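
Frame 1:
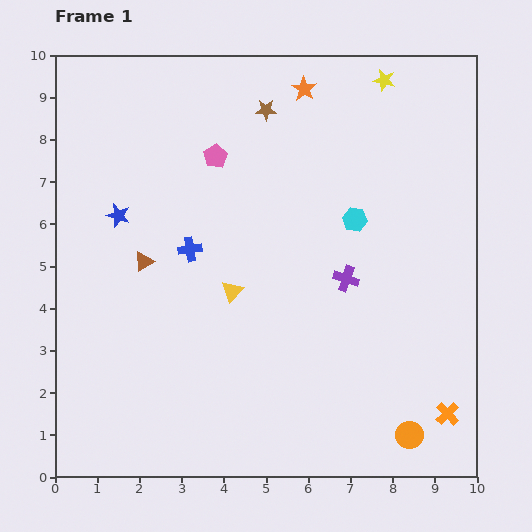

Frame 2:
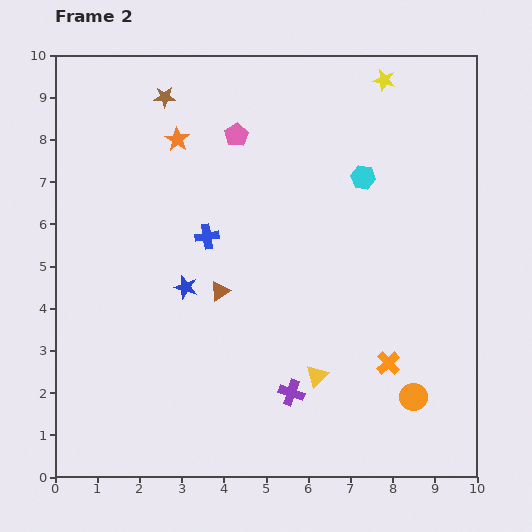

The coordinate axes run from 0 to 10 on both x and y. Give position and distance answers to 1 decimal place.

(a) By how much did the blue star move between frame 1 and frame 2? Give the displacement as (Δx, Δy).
(1.6, -1.7)

The blue star was at (1.5, 6.2) in frame 1 and (3.1, 4.5) in frame 2.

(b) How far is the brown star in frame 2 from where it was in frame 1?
2.4

The brown star moved from (5.0, 8.7) to (2.6, 9.0), a distance of √(2.4² + 0.3²) ≈ 2.4.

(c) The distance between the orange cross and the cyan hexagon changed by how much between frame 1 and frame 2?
-0.7

Distance in frame 1: 5.1. Distance in frame 2: 4.4.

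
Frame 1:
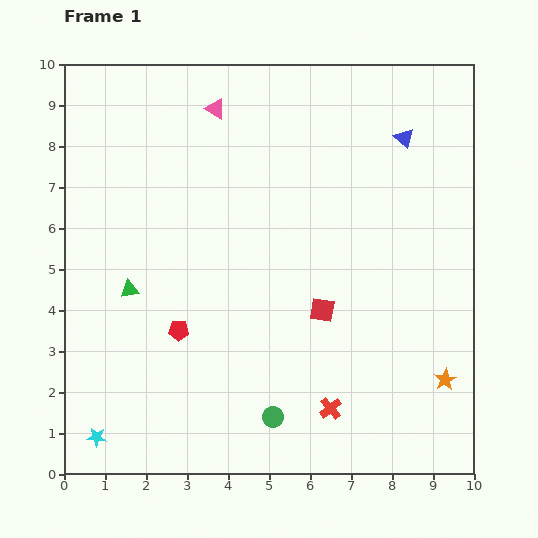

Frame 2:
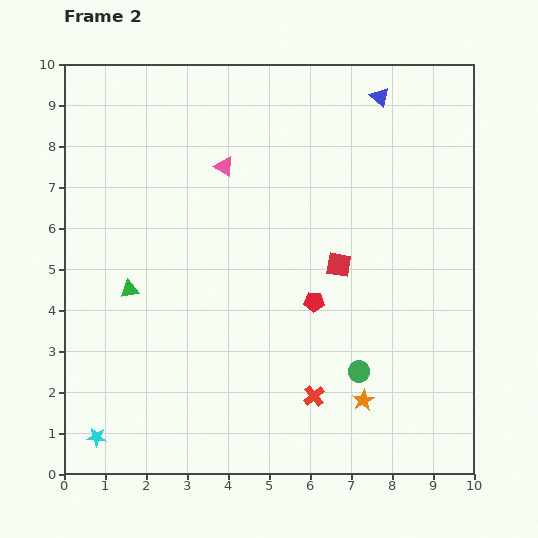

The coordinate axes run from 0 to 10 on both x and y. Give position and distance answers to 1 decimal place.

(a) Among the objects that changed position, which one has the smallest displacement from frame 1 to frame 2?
the red cross

(moved 0.5)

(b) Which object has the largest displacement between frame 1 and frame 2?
the red pentagon

(moved 3.4; next 2.4)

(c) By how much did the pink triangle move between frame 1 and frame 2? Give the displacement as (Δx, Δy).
(0.2, -1.4)

The pink triangle was at (3.7, 8.9) in frame 1 and (3.9, 7.5) in frame 2.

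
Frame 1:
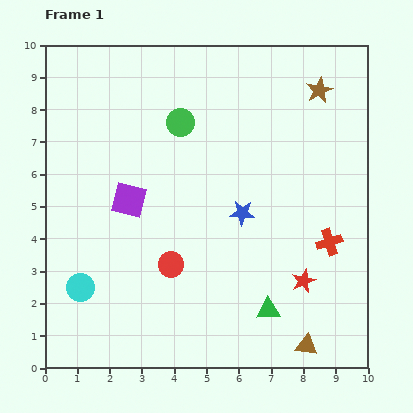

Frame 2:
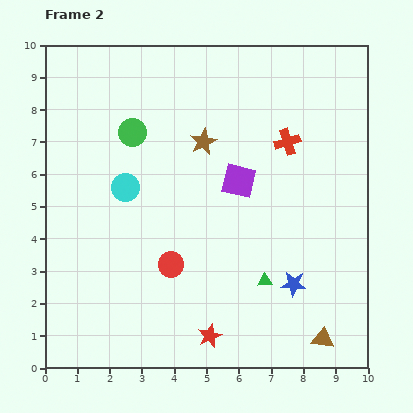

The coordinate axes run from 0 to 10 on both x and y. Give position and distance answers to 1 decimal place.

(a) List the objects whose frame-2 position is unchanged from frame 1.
the red circle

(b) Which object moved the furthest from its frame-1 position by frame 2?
the brown star

(moved 3.9; next 3.5)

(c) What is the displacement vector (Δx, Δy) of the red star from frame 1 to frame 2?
(-2.9, -1.7)

The red star was at (8.0, 2.7) in frame 1 and (5.1, 1.0) in frame 2.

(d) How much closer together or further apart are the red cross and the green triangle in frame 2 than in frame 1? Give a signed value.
+1.6

Distance in frame 1: 2.8. Distance in frame 2: 4.4.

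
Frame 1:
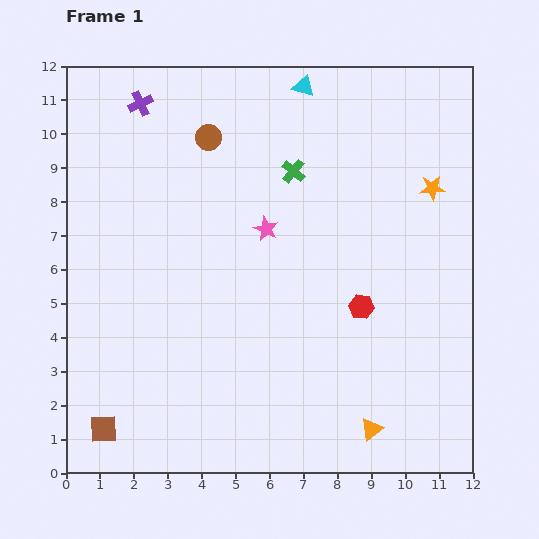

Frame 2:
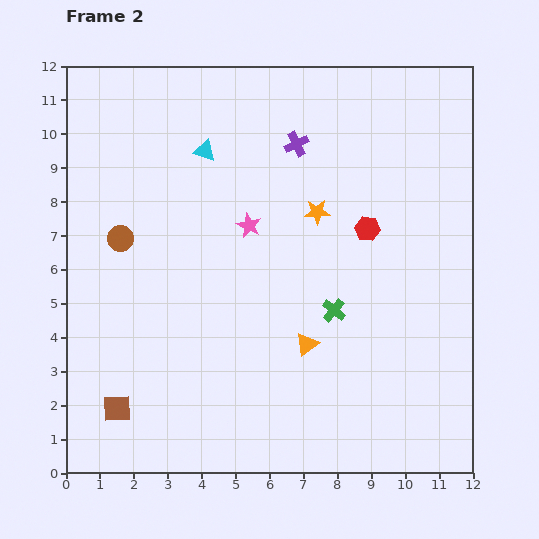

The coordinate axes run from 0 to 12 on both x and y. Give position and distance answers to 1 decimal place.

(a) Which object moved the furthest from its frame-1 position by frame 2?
the purple cross

(moved 4.8; next 4.3)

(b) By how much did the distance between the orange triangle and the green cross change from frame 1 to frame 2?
-6.6

Distance in frame 1: 7.9. Distance in frame 2: 1.3.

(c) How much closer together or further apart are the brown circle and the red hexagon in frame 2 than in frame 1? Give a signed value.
+0.6

Distance in frame 1: 6.7. Distance in frame 2: 7.3.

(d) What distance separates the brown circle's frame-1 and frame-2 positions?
4.0

The brown circle moved from (4.2, 9.9) to (1.6, 6.9), a distance of √(2.6² + 3.0²) ≈ 4.0.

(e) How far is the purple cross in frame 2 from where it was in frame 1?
4.8

The purple cross moved from (2.2, 10.9) to (6.8, 9.7), a distance of √(4.6² + 1.2²) ≈ 4.8.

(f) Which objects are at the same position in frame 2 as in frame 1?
none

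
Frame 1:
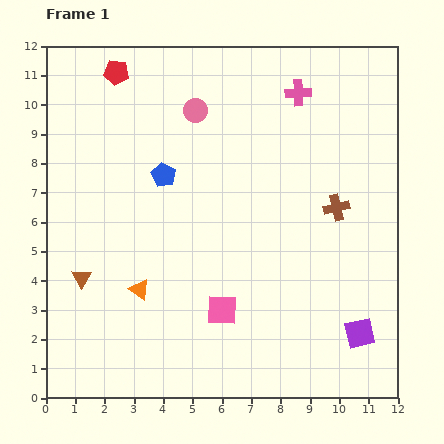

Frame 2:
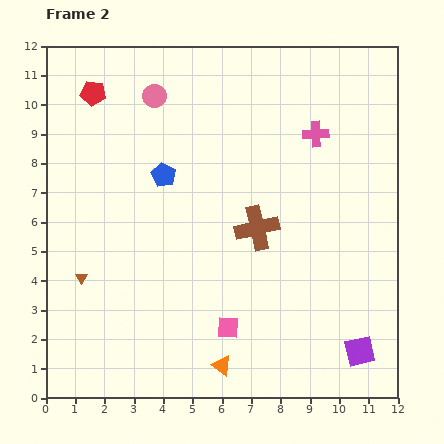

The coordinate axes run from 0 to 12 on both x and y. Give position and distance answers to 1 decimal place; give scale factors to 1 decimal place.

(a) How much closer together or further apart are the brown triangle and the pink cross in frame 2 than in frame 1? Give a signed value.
-0.3

Distance in frame 1: 9.7. Distance in frame 2: 9.4.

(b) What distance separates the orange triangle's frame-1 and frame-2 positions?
3.8

The orange triangle moved from (3.2, 3.7) to (6.0, 1.1), a distance of √(2.8² + 2.6²) ≈ 3.8.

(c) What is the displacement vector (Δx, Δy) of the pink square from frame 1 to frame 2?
(0.2, -0.6)

The pink square was at (6.0, 3.0) in frame 1 and (6.2, 2.4) in frame 2.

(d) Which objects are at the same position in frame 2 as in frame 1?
the blue pentagon, the brown triangle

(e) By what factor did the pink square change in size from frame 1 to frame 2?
0.7×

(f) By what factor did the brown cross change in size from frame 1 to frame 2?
1.7×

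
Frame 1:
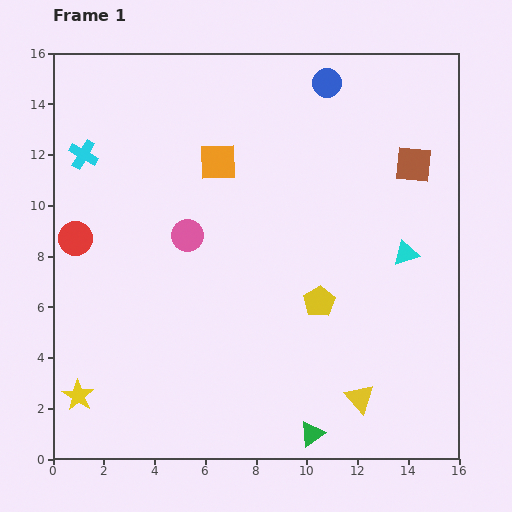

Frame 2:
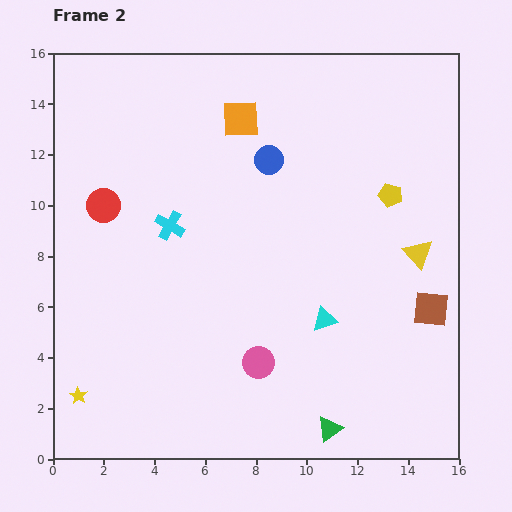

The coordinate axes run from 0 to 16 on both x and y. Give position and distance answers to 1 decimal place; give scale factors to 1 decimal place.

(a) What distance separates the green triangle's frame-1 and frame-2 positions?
0.7

The green triangle moved from (10.2, 1.0) to (10.9, 1.2), a distance of √(0.7² + 0.2²) ≈ 0.7.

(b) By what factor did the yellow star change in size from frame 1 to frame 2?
0.6×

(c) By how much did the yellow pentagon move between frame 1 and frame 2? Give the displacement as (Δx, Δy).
(2.8, 4.2)

The yellow pentagon was at (10.5, 6.2) in frame 1 and (13.3, 10.4) in frame 2.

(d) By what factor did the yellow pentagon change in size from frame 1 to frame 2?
0.8×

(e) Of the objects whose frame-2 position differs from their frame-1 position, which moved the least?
the green triangle

(moved 0.7)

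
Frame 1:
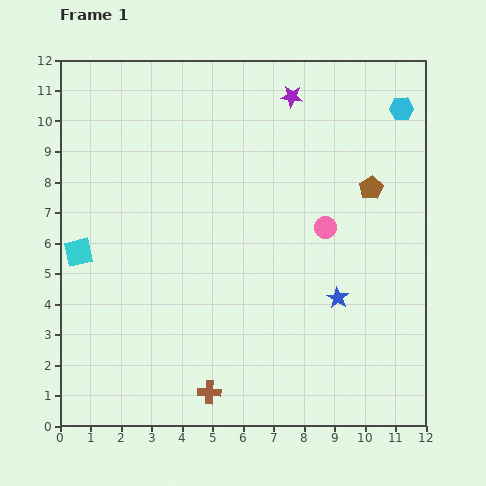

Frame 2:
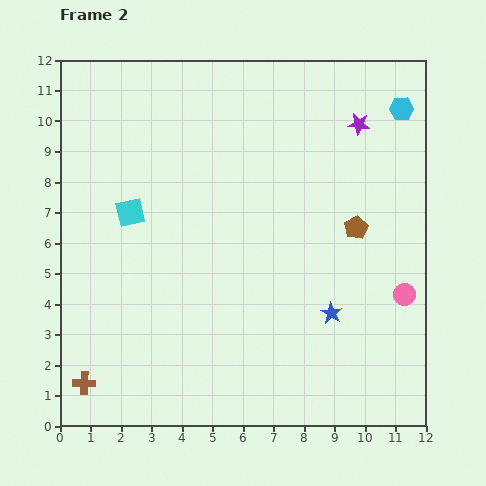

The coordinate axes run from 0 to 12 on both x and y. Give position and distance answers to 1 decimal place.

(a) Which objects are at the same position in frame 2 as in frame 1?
the cyan hexagon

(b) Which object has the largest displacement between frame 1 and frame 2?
the brown cross

(moved 4.1; next 3.4)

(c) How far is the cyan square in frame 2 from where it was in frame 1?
2.1

The cyan square moved from (0.6, 5.7) to (2.3, 7.0), a distance of √(1.7² + 1.3²) ≈ 2.1.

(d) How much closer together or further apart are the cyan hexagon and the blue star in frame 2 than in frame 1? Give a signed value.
+0.6

Distance in frame 1: 6.5. Distance in frame 2: 7.1.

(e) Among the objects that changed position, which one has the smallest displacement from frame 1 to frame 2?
the blue star

(moved 0.5)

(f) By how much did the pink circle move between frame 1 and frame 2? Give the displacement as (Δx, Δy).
(2.6, -2.2)

The pink circle was at (8.7, 6.5) in frame 1 and (11.3, 4.3) in frame 2.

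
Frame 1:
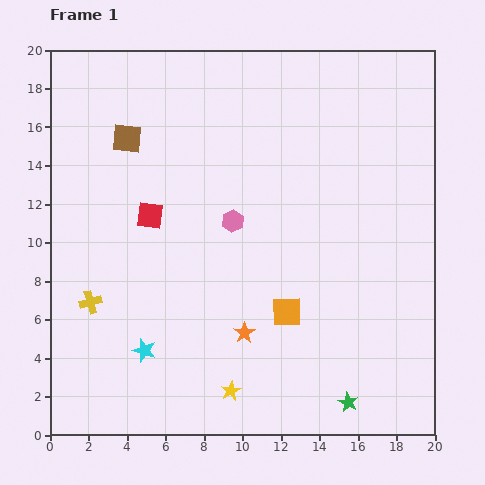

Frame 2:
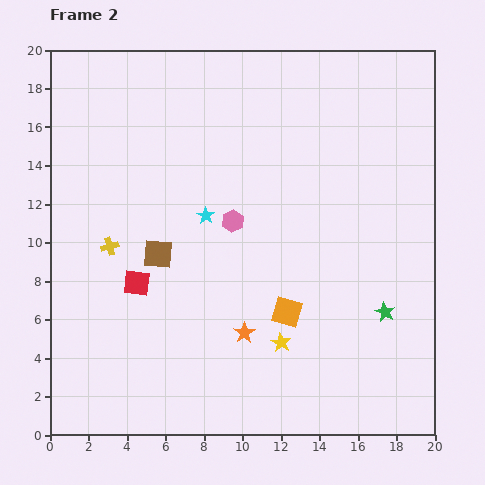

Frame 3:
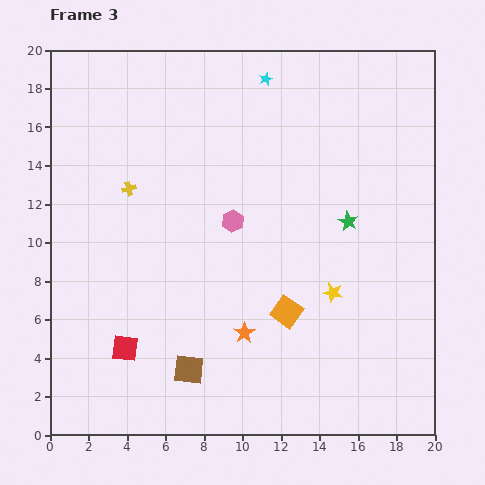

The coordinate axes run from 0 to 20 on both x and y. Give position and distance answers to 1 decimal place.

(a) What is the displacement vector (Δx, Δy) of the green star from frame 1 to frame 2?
(1.9, 4.7)

The green star was at (15.5, 1.7) in frame 1 and (17.4, 6.4) in frame 2.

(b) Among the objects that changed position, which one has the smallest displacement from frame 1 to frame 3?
the yellow cross

(moved 6.2)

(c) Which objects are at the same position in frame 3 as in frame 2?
the orange star, the pink hexagon, the orange square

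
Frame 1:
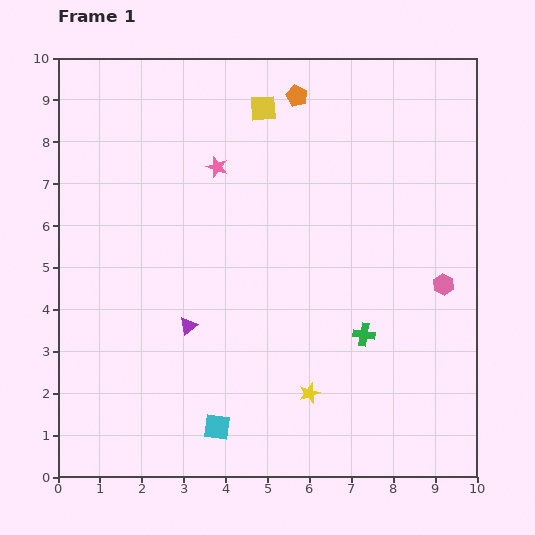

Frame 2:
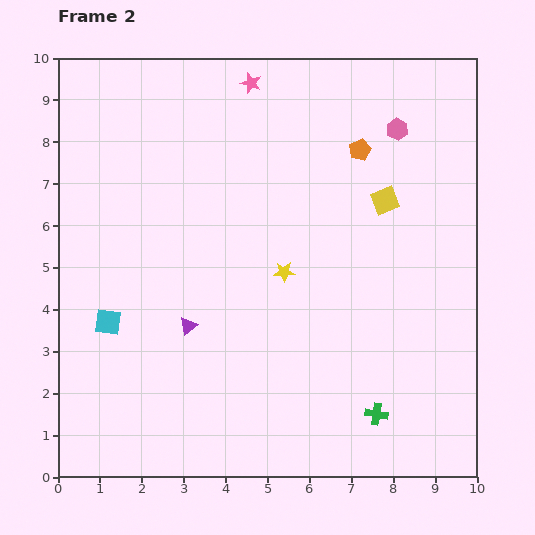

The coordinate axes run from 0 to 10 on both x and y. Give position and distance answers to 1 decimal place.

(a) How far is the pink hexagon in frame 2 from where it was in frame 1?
3.9

The pink hexagon moved from (9.2, 4.6) to (8.1, 8.3), a distance of √(1.1² + 3.7²) ≈ 3.9.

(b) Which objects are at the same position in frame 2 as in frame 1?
the purple triangle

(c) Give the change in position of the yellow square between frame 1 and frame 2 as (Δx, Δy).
(2.9, -2.2)

The yellow square was at (4.9, 8.8) in frame 1 and (7.8, 6.6) in frame 2.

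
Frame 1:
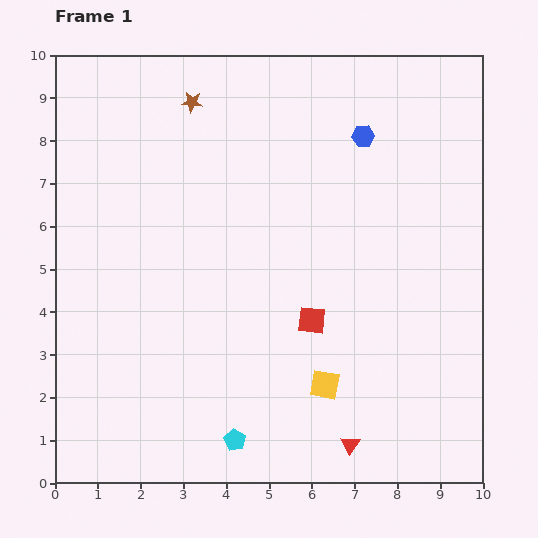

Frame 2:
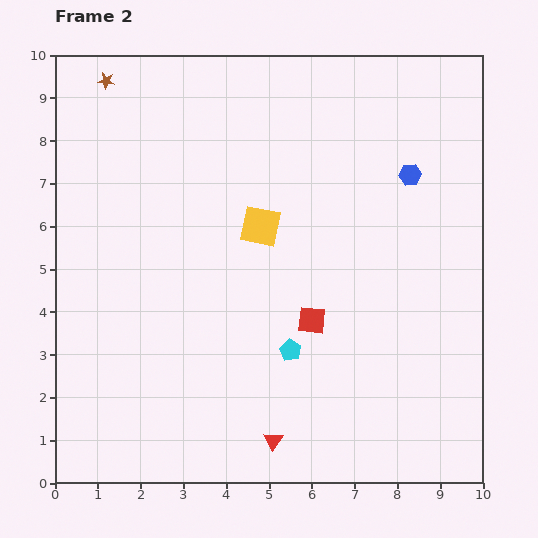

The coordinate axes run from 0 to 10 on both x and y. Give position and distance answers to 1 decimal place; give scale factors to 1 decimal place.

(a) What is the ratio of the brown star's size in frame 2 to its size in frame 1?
0.8×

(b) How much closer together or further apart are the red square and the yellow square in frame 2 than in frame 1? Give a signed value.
+1.0

Distance in frame 1: 1.5. Distance in frame 2: 2.5.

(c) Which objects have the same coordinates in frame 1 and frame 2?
the red square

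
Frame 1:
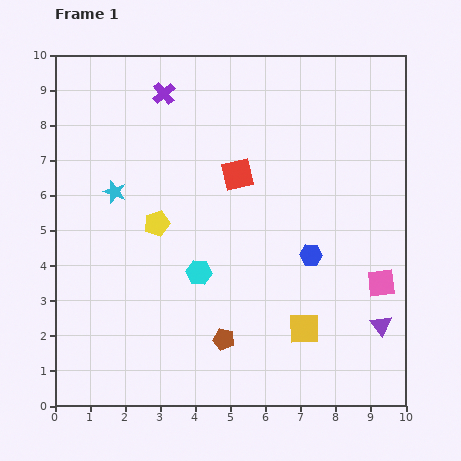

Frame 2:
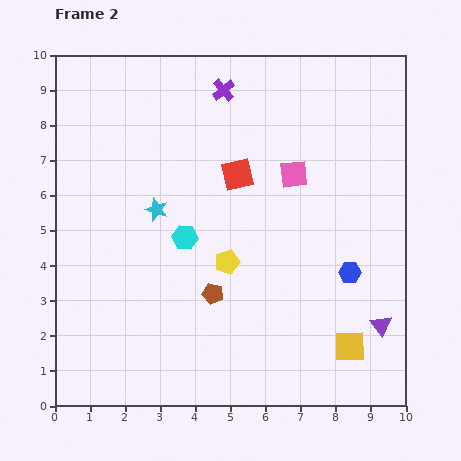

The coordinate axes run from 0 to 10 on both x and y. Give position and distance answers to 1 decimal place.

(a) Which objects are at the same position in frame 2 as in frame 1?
the red square, the purple triangle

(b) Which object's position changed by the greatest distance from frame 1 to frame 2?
the pink square

(moved 4.0; next 2.3)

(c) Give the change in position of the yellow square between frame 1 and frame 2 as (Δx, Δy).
(1.3, -0.5)

The yellow square was at (7.1, 2.2) in frame 1 and (8.4, 1.7) in frame 2.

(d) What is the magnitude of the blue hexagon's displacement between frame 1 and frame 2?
1.2

The blue hexagon moved from (7.3, 4.3) to (8.4, 3.8), a distance of √(1.1² + 0.5²) ≈ 1.2.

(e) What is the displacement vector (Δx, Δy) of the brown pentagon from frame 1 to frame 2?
(-0.3, 1.3)

The brown pentagon was at (4.8, 1.9) in frame 1 and (4.5, 3.2) in frame 2.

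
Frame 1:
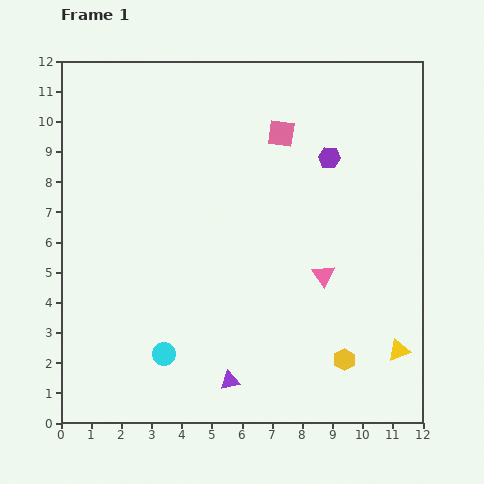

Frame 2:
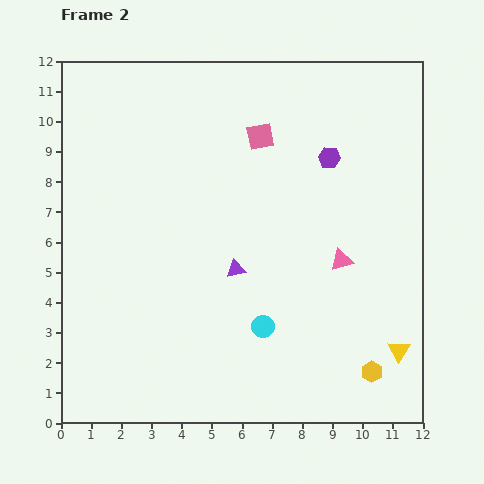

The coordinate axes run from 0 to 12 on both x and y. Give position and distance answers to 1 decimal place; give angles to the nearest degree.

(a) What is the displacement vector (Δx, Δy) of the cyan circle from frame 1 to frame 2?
(3.3, 0.9)

The cyan circle was at (3.4, 2.3) in frame 1 and (6.7, 3.2) in frame 2.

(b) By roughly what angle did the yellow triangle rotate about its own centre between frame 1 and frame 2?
38° counter-clockwise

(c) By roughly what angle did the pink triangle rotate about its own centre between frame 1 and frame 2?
50° clockwise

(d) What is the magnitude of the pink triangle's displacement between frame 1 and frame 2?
0.8

The pink triangle moved from (8.7, 4.9) to (9.3, 5.4), a distance of √(0.6² + 0.5²) ≈ 0.8.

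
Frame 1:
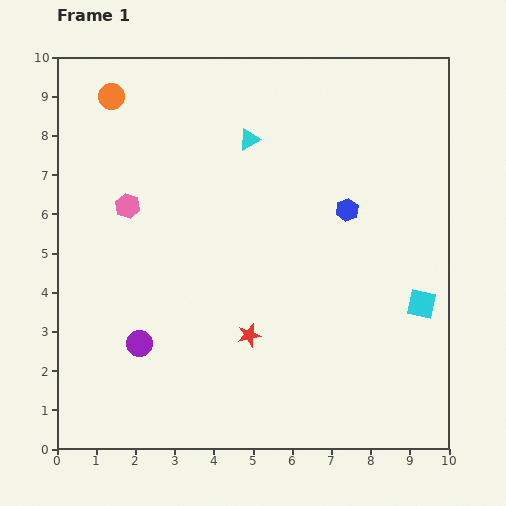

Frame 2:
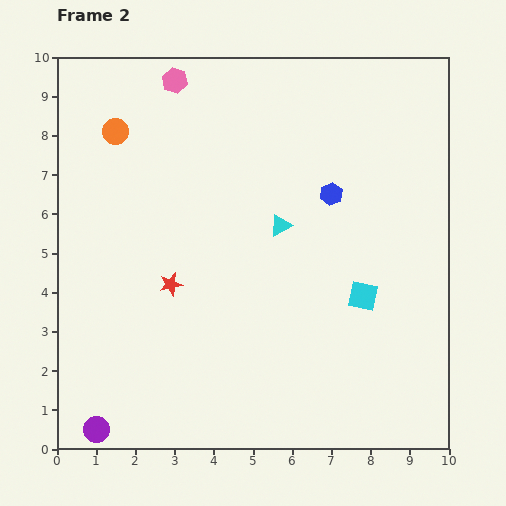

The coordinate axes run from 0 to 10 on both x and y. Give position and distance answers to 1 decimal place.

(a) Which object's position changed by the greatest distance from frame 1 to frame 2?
the pink hexagon

(moved 3.4; next 2.5)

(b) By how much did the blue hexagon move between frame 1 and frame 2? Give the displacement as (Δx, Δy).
(-0.4, 0.4)

The blue hexagon was at (7.4, 6.1) in frame 1 and (7.0, 6.5) in frame 2.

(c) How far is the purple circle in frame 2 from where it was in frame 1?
2.5

The purple circle moved from (2.1, 2.7) to (1.0, 0.5), a distance of √(1.1² + 2.2²) ≈ 2.5.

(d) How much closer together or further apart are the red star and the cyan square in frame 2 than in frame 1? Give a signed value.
+0.4

Distance in frame 1: 4.5. Distance in frame 2: 4.9.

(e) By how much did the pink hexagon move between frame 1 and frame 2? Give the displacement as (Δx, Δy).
(1.2, 3.2)

The pink hexagon was at (1.8, 6.2) in frame 1 and (3.0, 9.4) in frame 2.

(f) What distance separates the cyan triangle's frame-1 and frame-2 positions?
2.3

The cyan triangle moved from (4.9, 7.9) to (5.7, 5.7), a distance of √(0.8² + 2.2²) ≈ 2.3.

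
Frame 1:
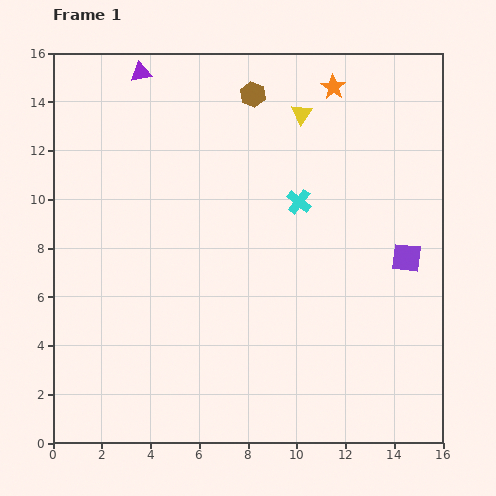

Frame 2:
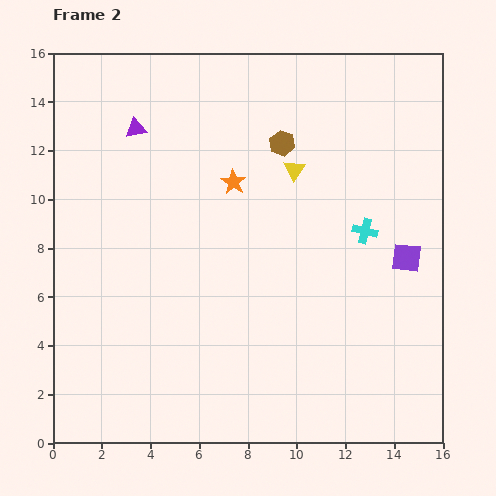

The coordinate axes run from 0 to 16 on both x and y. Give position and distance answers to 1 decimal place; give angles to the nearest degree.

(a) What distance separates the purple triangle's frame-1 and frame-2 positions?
2.3

The purple triangle moved from (3.6, 15.2) to (3.4, 12.9), a distance of √(0.2² + 2.3²) ≈ 2.3.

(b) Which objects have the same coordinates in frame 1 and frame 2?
the purple square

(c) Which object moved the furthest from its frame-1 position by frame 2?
the orange star

(moved 5.7; next 3.0)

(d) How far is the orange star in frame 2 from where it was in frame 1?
5.7

The orange star moved from (11.5, 14.6) to (7.4, 10.7), a distance of √(4.1² + 3.9²) ≈ 5.7.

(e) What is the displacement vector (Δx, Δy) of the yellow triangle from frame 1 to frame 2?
(-0.3, -2.3)

The yellow triangle was at (10.2, 13.5) in frame 1 and (9.9, 11.2) in frame 2.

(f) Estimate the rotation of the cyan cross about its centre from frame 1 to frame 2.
23° counter-clockwise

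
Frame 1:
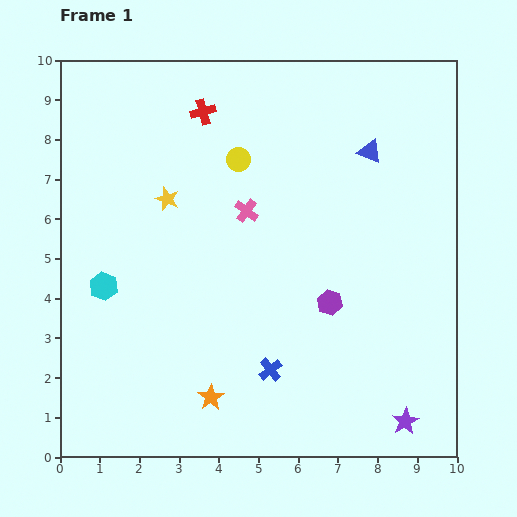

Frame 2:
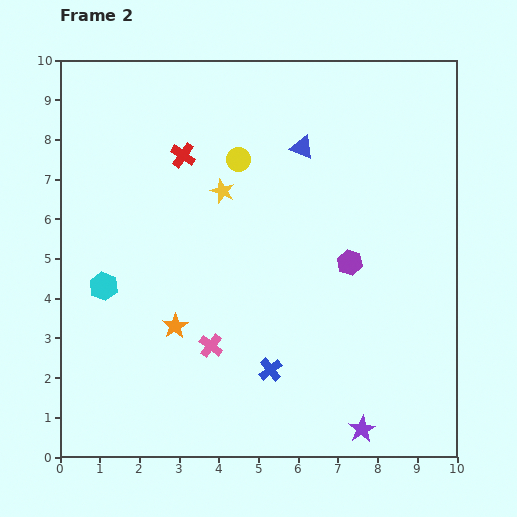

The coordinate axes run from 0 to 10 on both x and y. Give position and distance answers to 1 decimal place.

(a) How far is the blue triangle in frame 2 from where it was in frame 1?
1.7

The blue triangle moved from (7.8, 7.7) to (6.1, 7.8), a distance of √(1.7² + 0.1²) ≈ 1.7.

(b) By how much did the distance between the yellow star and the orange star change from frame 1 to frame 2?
-1.5

Distance in frame 1: 5.1. Distance in frame 2: 3.6.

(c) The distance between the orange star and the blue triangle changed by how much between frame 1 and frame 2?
-1.9

Distance in frame 1: 7.4. Distance in frame 2: 5.5.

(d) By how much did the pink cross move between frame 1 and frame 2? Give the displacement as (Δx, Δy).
(-0.9, -3.4)

The pink cross was at (4.7, 6.2) in frame 1 and (3.8, 2.8) in frame 2.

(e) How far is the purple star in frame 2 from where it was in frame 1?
1.1

The purple star moved from (8.7, 0.9) to (7.6, 0.7), a distance of √(1.1² + 0.2²) ≈ 1.1.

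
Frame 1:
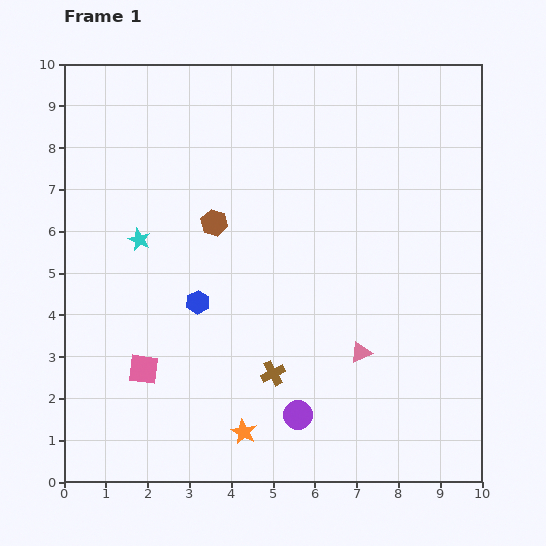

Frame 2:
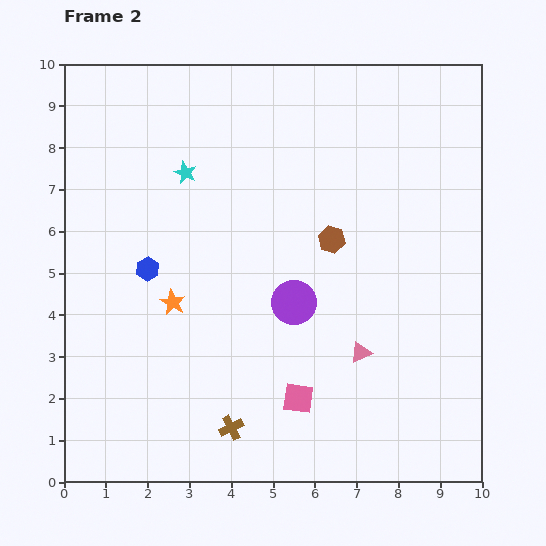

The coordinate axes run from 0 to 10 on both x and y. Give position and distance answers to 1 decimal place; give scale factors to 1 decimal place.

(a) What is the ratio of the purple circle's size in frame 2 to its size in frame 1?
1.6×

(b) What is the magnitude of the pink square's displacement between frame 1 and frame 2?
3.8

The pink square moved from (1.9, 2.7) to (5.6, 2.0), a distance of √(3.7² + 0.7²) ≈ 3.8.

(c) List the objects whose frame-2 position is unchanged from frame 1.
the pink triangle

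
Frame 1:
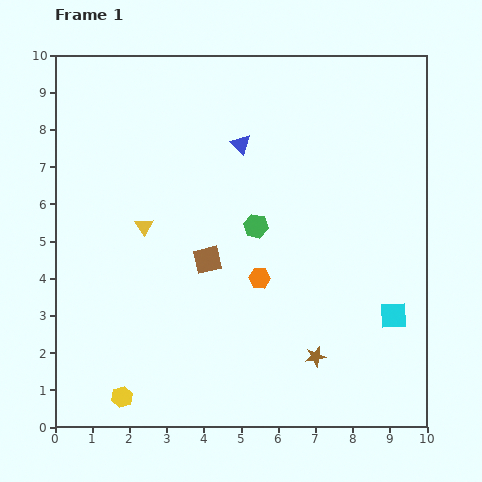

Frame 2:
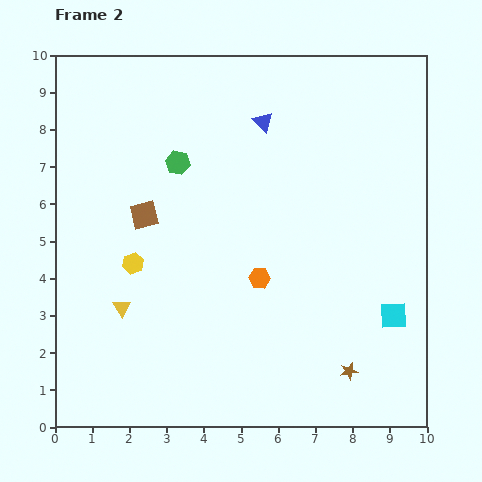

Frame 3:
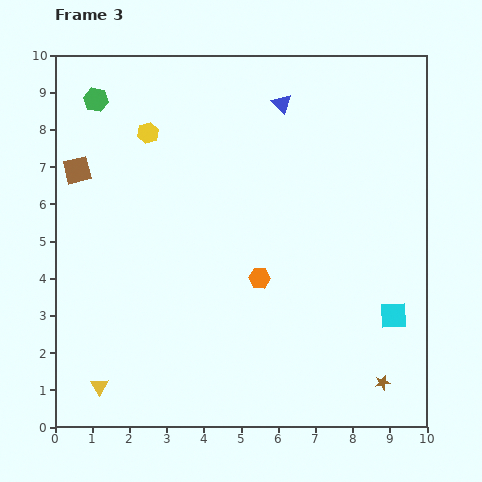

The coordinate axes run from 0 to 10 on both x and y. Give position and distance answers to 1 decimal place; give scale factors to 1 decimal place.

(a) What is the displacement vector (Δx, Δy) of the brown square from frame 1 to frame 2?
(-1.7, 1.2)

The brown square was at (4.1, 4.5) in frame 1 and (2.4, 5.7) in frame 2.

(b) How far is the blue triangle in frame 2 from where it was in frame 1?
0.8

The blue triangle moved from (5.0, 7.6) to (5.6, 8.2), a distance of √(0.6² + 0.6²) ≈ 0.8.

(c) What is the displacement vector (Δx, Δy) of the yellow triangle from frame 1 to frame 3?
(-1.2, -4.3)

The yellow triangle was at (2.4, 5.4) in frame 1 and (1.2, 1.1) in frame 3.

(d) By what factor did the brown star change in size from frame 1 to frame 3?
0.7×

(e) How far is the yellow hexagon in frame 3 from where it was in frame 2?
3.5

The yellow hexagon moved from (2.1, 4.4) to (2.5, 7.9), a distance of √(0.4² + 3.5²) ≈ 3.5.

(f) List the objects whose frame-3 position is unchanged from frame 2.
the cyan square, the orange hexagon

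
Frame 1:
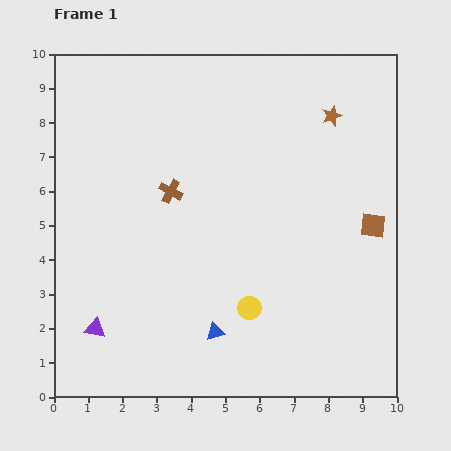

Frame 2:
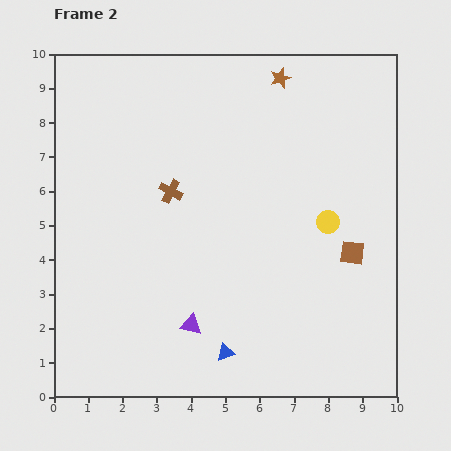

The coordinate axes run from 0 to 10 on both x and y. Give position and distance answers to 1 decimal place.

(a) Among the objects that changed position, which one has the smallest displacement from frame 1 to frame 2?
the blue triangle

(moved 0.7)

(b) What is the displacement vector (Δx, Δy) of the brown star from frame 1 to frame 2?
(-1.5, 1.1)

The brown star was at (8.1, 8.2) in frame 1 and (6.6, 9.3) in frame 2.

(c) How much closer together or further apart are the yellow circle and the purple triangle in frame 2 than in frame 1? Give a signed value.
+0.5

Distance in frame 1: 4.5. Distance in frame 2: 5.0.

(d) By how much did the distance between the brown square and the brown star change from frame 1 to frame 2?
+2.1

Distance in frame 1: 3.4. Distance in frame 2: 5.5.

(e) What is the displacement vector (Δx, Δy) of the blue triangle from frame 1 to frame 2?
(0.3, -0.6)

The blue triangle was at (4.7, 1.9) in frame 1 and (5.0, 1.3) in frame 2.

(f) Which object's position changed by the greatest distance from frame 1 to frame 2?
the yellow circle

(moved 3.4; next 2.8)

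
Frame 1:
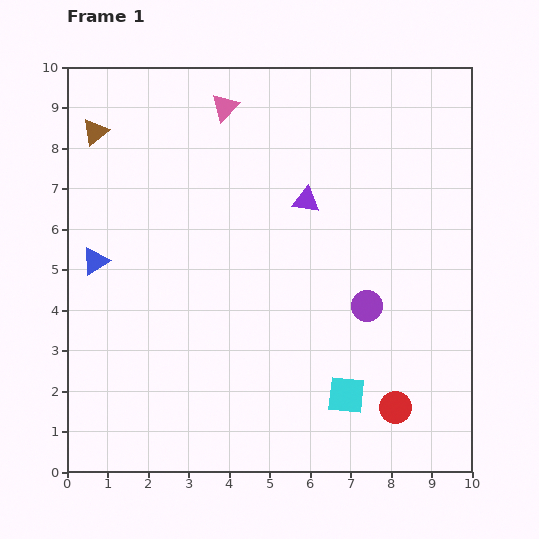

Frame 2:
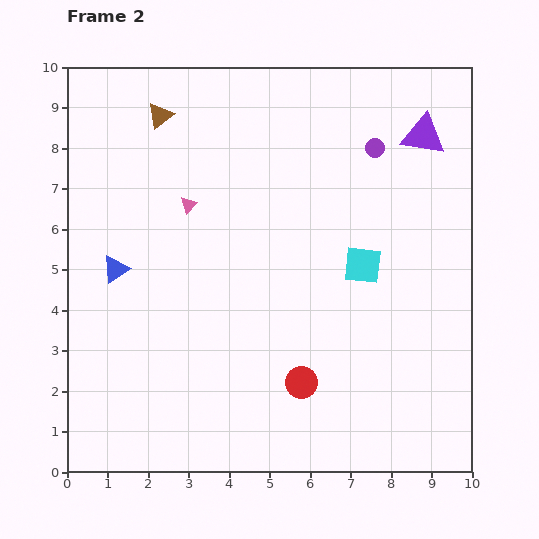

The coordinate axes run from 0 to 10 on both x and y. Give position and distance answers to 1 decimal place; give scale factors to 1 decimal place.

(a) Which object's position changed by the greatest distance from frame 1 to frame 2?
the purple circle

(moved 3.9; next 3.3)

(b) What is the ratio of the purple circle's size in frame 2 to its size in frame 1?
0.6×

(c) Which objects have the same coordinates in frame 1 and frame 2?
none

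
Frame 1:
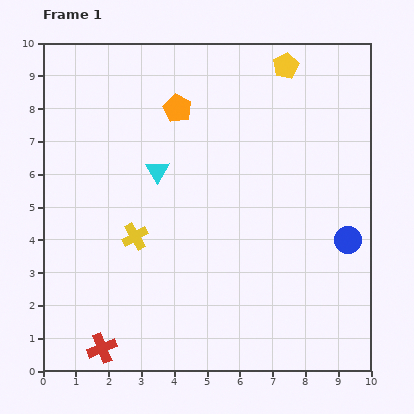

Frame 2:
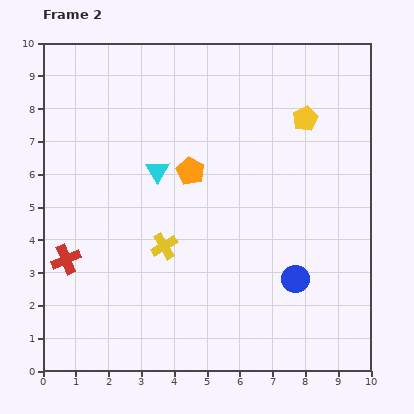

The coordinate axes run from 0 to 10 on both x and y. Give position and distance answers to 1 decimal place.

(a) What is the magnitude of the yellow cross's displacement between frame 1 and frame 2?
0.9

The yellow cross moved from (2.8, 4.1) to (3.7, 3.8), a distance of √(0.9² + 0.3²) ≈ 0.9.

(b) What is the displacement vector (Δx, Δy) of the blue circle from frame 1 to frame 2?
(-1.6, -1.2)

The blue circle was at (9.3, 4.0) in frame 1 and (7.7, 2.8) in frame 2.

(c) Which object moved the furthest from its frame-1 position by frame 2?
the red cross

(moved 2.9; next 2.0)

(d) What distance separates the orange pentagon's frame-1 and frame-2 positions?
1.9

The orange pentagon moved from (4.1, 8.0) to (4.5, 6.1), a distance of √(0.4² + 1.9²) ≈ 1.9.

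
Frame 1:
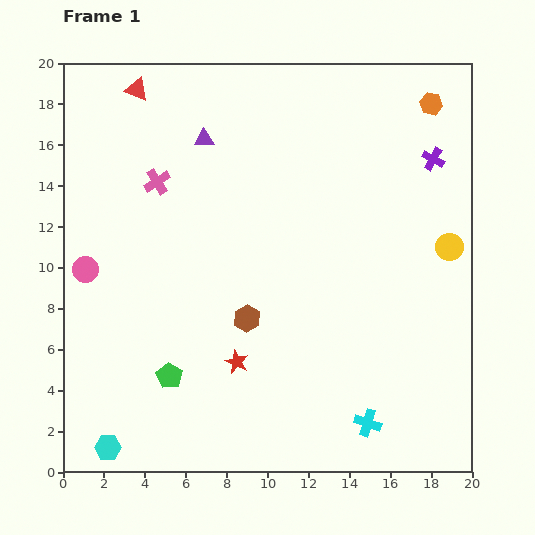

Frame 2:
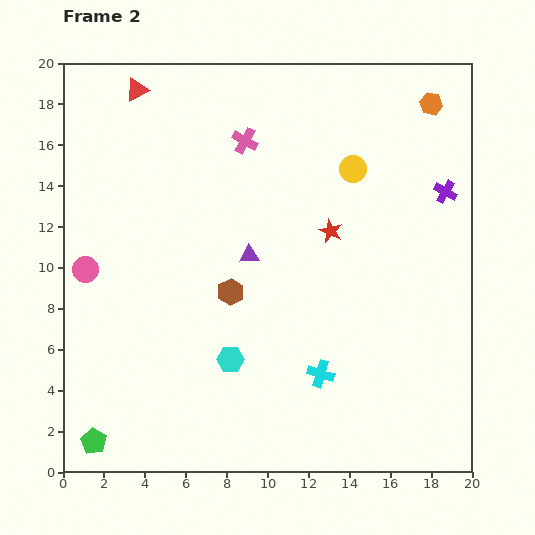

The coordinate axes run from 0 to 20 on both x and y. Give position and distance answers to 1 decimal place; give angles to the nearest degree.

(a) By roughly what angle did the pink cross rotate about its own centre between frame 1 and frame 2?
28° counter-clockwise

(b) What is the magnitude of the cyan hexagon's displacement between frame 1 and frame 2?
7.4

The cyan hexagon moved from (2.2, 1.2) to (8.2, 5.5), a distance of √(6.0² + 4.3²) ≈ 7.4.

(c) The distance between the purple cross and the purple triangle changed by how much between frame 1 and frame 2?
-1.1

Distance in frame 1: 11.2. Distance in frame 2: 10.1.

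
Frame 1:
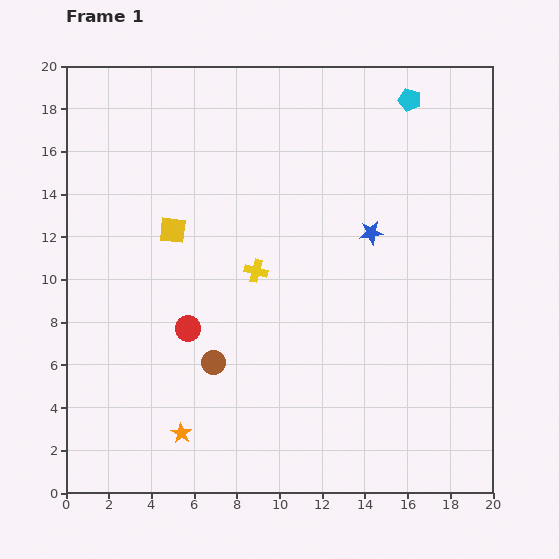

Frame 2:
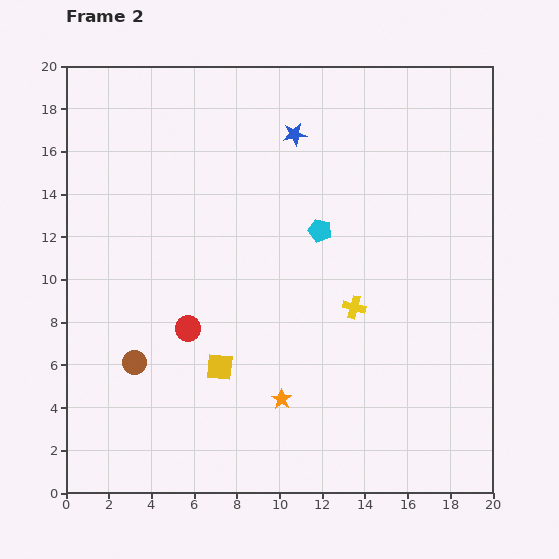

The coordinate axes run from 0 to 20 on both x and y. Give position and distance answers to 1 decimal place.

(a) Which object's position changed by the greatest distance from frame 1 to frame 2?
the cyan pentagon

(moved 7.4; next 6.8)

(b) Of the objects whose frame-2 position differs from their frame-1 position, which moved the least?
the brown circle

(moved 3.7)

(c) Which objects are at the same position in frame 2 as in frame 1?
the red circle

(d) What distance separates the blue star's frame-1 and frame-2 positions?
5.8

The blue star moved from (14.3, 12.2) to (10.7, 16.8), a distance of √(3.6² + 4.6²) ≈ 5.8.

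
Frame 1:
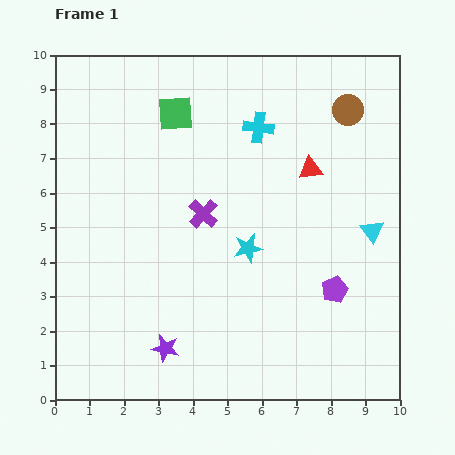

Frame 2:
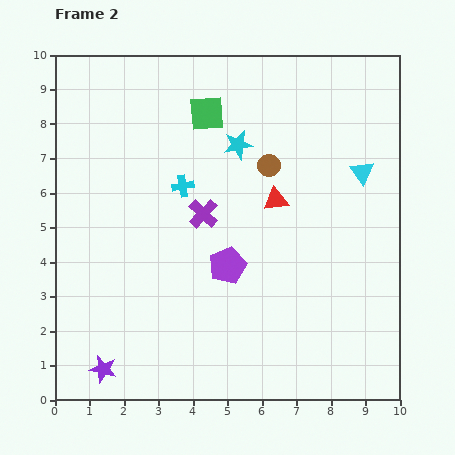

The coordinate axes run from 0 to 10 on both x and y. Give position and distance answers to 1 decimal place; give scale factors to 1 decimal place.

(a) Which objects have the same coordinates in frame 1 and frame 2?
the purple cross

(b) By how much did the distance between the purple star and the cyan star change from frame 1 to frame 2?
+3.8

Distance in frame 1: 3.8. Distance in frame 2: 7.6.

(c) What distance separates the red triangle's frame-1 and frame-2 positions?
1.3

The red triangle moved from (7.4, 6.7) to (6.4, 5.8), a distance of √(1.0² + 0.9²) ≈ 1.3.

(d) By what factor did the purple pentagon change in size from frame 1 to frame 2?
1.4×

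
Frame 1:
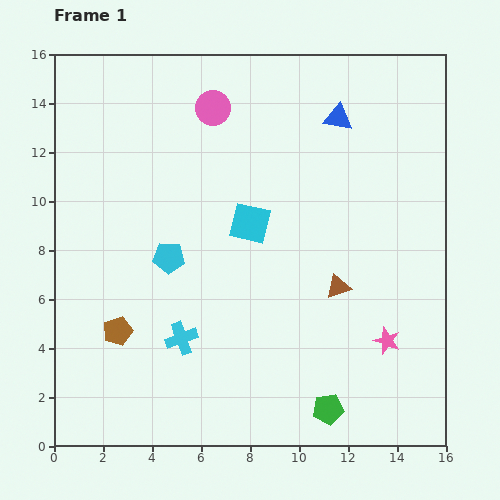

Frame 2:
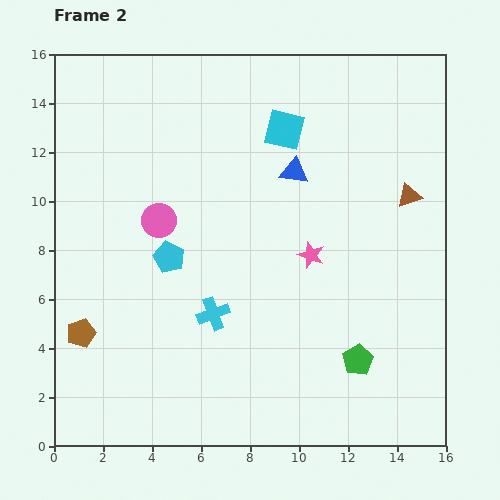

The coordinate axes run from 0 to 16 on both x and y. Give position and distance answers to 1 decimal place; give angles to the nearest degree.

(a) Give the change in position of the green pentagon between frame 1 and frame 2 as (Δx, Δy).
(1.2, 2.0)

The green pentagon was at (11.2, 1.5) in frame 1 and (12.4, 3.5) in frame 2.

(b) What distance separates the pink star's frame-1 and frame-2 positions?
4.7

The pink star moved from (13.6, 4.3) to (10.5, 7.8), a distance of √(3.1² + 3.5²) ≈ 4.7.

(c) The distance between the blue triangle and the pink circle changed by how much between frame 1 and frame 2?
+0.8

Distance in frame 1: 5.1. Distance in frame 2: 5.9.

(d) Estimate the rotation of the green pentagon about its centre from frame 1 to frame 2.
23° counter-clockwise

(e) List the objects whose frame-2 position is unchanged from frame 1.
the cyan pentagon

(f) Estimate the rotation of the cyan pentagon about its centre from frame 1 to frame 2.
21° clockwise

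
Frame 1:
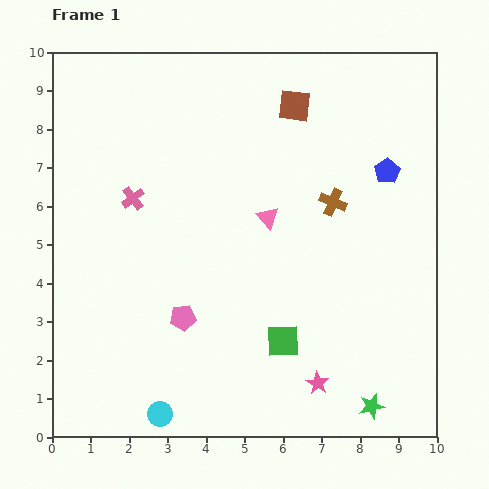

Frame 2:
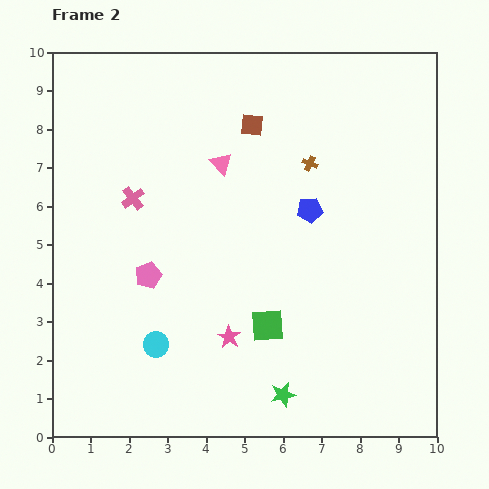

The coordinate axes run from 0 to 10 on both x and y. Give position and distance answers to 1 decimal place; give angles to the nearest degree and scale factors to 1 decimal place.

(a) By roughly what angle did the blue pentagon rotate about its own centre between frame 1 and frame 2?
27° clockwise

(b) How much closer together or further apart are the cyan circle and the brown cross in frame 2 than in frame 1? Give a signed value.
-0.9

Distance in frame 1: 7.1. Distance in frame 2: 6.2.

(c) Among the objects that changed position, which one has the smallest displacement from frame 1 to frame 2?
the green square

(moved 0.6)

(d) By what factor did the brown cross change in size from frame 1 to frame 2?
0.6×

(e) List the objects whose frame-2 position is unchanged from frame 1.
the pink cross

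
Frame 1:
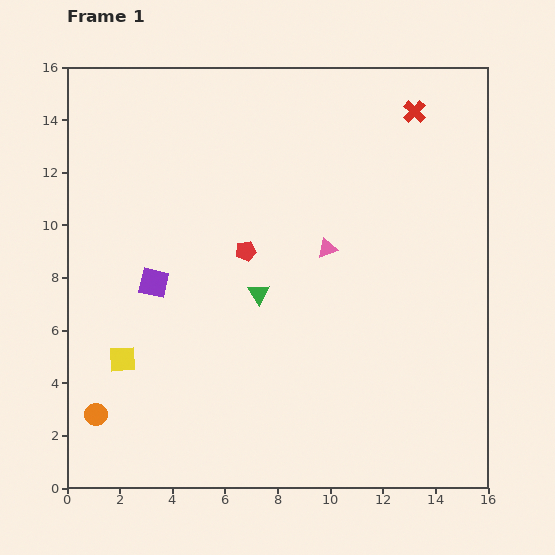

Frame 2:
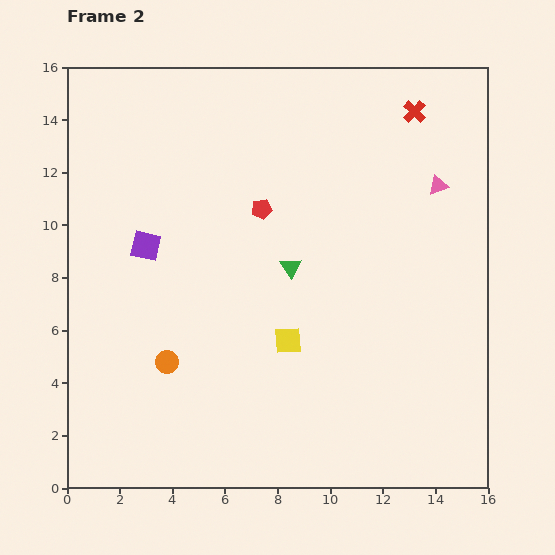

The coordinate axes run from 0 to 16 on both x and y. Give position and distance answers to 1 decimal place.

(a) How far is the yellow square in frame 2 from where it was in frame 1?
6.3

The yellow square moved from (2.1, 4.9) to (8.4, 5.6), a distance of √(6.3² + 0.7²) ≈ 6.3.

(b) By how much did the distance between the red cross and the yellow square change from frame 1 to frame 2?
-4.6

Distance in frame 1: 14.5. Distance in frame 2: 9.9.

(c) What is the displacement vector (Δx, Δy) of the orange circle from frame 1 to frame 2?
(2.7, 2.0)

The orange circle was at (1.1, 2.8) in frame 1 and (3.8, 4.8) in frame 2.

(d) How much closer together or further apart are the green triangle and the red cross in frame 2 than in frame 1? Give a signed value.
-1.6

Distance in frame 1: 9.1. Distance in frame 2: 7.5.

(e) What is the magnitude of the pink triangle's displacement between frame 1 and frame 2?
4.8

The pink triangle moved from (9.9, 9.1) to (14.1, 11.5), a distance of √(4.2² + 2.4²) ≈ 4.8.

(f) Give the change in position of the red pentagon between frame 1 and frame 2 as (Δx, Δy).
(0.6, 1.6)

The red pentagon was at (6.8, 9.0) in frame 1 and (7.4, 10.6) in frame 2.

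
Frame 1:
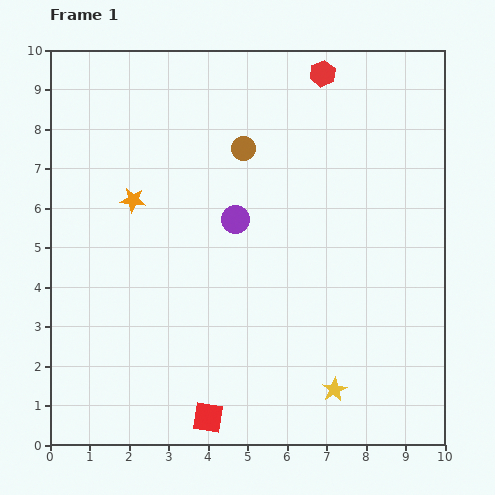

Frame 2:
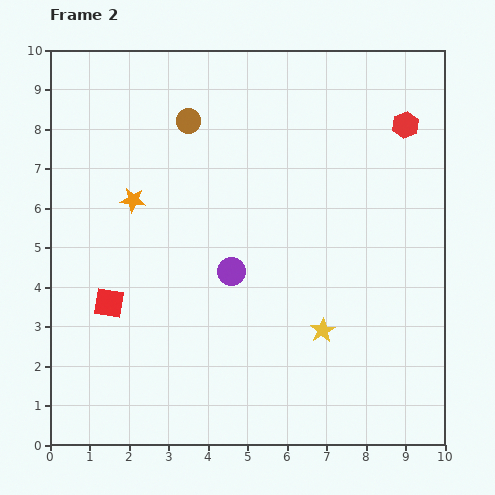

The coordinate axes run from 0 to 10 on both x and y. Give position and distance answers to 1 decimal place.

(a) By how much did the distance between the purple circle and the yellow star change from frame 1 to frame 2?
-2.3

Distance in frame 1: 5.0. Distance in frame 2: 2.7.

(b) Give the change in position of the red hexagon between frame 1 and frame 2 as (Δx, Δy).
(2.1, -1.3)

The red hexagon was at (6.9, 9.4) in frame 1 and (9.0, 8.1) in frame 2.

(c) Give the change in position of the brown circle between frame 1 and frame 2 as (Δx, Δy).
(-1.4, 0.7)

The brown circle was at (4.9, 7.5) in frame 1 and (3.5, 8.2) in frame 2.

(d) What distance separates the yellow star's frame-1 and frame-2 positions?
1.5

The yellow star moved from (7.2, 1.4) to (6.9, 2.9), a distance of √(0.3² + 1.5²) ≈ 1.5.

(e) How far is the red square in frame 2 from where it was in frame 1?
3.8

The red square moved from (4.0, 0.7) to (1.5, 3.6), a distance of √(2.5² + 2.9²) ≈ 3.8.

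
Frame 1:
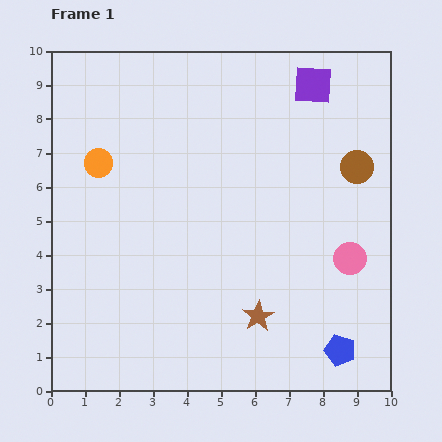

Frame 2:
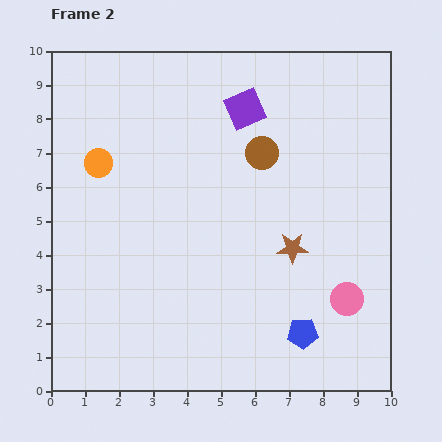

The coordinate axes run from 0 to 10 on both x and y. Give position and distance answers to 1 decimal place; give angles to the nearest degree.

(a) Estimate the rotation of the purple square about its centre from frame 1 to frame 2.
28° counter-clockwise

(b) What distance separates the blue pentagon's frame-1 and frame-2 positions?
1.2

The blue pentagon moved from (8.5, 1.2) to (7.4, 1.7), a distance of √(1.1² + 0.5²) ≈ 1.2.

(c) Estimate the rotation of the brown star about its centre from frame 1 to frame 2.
31° clockwise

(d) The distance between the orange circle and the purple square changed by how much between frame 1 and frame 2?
-2.1

Distance in frame 1: 6.7. Distance in frame 2: 4.6.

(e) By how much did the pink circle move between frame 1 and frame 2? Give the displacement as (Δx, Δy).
(-0.1, -1.2)

The pink circle was at (8.8, 3.9) in frame 1 and (8.7, 2.7) in frame 2.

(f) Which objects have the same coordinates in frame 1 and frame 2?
the orange circle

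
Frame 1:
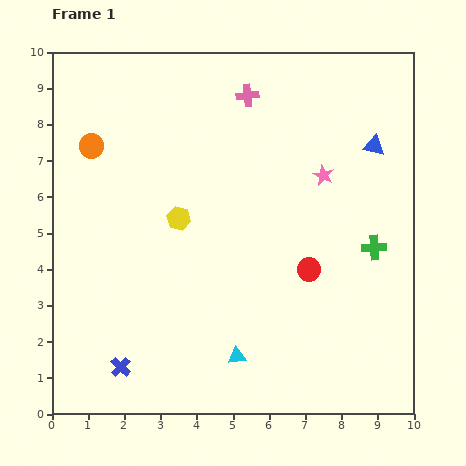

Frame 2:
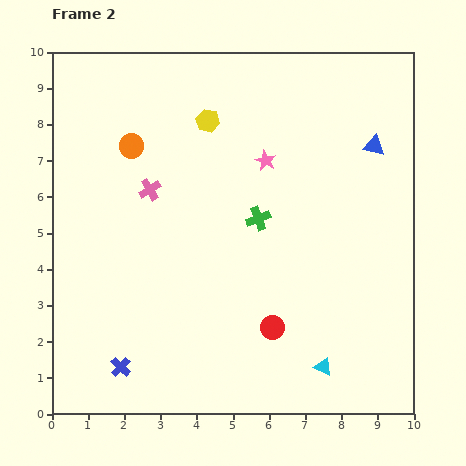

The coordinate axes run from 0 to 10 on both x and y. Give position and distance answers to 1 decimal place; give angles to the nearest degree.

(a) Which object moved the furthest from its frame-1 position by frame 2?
the pink cross

(moved 3.7; next 3.3)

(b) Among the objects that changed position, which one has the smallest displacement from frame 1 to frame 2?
the orange circle

(moved 1.1)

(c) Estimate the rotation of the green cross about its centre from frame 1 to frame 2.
17° counter-clockwise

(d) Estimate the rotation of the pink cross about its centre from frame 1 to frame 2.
25° counter-clockwise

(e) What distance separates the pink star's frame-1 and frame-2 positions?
1.6

The pink star moved from (7.5, 6.6) to (5.9, 7.0), a distance of √(1.6² + 0.4²) ≈ 1.6.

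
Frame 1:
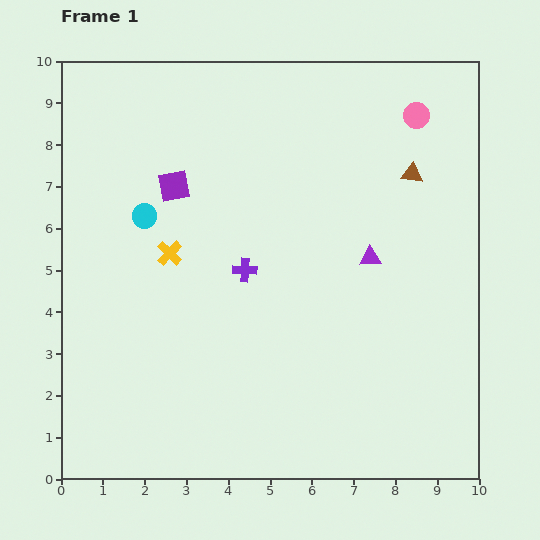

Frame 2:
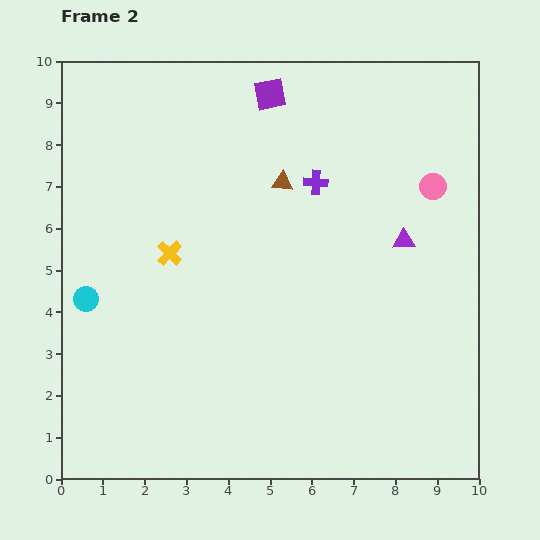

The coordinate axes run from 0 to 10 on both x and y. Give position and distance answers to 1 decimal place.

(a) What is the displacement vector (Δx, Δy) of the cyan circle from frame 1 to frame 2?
(-1.4, -2.0)

The cyan circle was at (2.0, 6.3) in frame 1 and (0.6, 4.3) in frame 2.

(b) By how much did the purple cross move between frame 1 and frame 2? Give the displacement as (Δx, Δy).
(1.7, 2.1)

The purple cross was at (4.4, 5.0) in frame 1 and (6.1, 7.1) in frame 2.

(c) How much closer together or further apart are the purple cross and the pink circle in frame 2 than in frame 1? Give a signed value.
-2.7

Distance in frame 1: 5.5. Distance in frame 2: 2.8.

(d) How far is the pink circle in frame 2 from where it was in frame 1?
1.7

The pink circle moved from (8.5, 8.7) to (8.9, 7.0), a distance of √(0.4² + 1.7²) ≈ 1.7.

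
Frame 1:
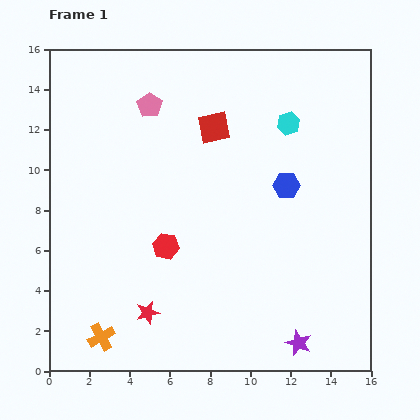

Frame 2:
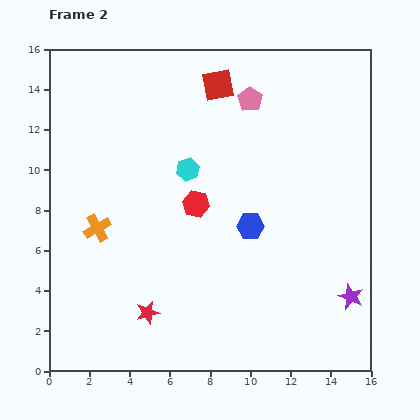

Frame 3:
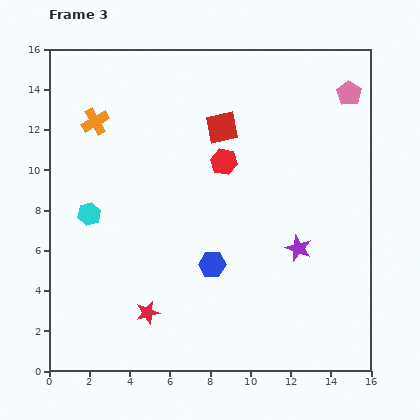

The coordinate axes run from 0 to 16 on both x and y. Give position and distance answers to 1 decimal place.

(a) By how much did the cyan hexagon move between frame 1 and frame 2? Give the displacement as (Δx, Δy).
(-5.0, -2.3)

The cyan hexagon was at (11.9, 12.3) in frame 1 and (6.9, 10.0) in frame 2.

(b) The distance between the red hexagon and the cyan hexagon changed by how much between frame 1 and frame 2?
-6.9

Distance in frame 1: 8.6. Distance in frame 2: 1.7.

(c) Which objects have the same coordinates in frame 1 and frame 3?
the red star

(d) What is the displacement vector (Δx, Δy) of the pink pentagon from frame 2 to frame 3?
(4.9, 0.3)

The pink pentagon was at (10.0, 13.5) in frame 2 and (14.9, 13.8) in frame 3.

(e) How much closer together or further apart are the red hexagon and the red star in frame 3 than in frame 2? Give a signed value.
+2.5

Distance in frame 2: 5.9. Distance in frame 3: 8.4.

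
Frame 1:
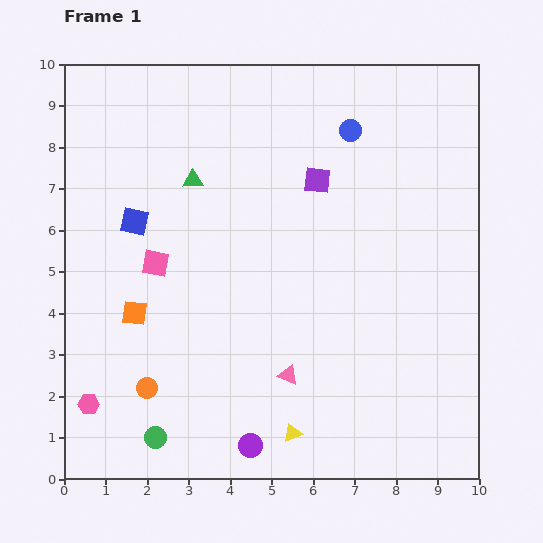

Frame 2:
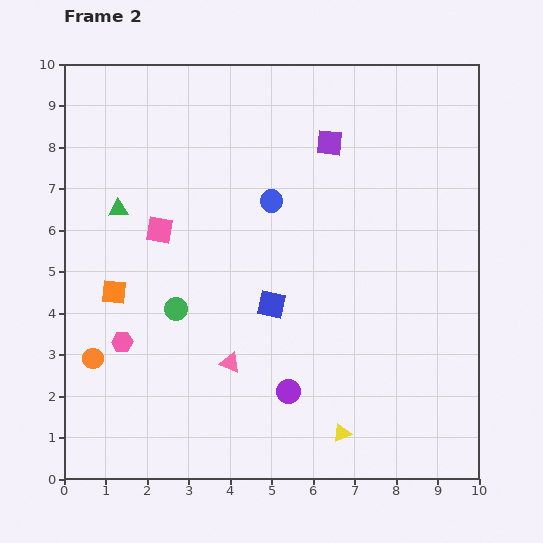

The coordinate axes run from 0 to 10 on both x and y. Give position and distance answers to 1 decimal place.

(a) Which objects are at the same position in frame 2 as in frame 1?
none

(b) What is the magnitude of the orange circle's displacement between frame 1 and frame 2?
1.5

The orange circle moved from (2.0, 2.2) to (0.7, 2.9), a distance of √(1.3² + 0.7²) ≈ 1.5.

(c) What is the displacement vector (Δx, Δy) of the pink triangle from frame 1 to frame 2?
(-1.4, 0.3)

The pink triangle was at (5.4, 2.5) in frame 1 and (4.0, 2.8) in frame 2.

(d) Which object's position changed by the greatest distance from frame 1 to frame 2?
the blue square

(moved 3.9; next 3.1)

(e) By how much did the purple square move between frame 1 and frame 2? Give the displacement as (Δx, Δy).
(0.3, 0.9)

The purple square was at (6.1, 7.2) in frame 1 and (6.4, 8.1) in frame 2.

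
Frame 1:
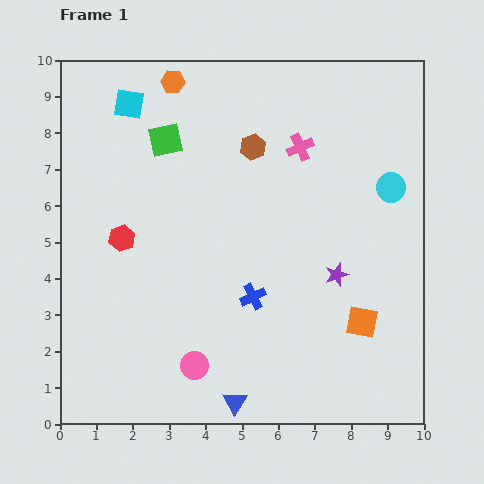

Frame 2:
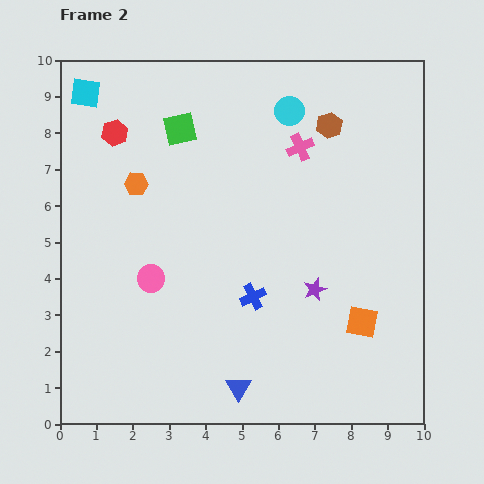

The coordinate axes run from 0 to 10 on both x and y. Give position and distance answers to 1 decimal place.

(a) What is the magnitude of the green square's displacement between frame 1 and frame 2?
0.5

The green square moved from (2.9, 7.8) to (3.3, 8.1), a distance of √(0.4² + 0.3²) ≈ 0.5.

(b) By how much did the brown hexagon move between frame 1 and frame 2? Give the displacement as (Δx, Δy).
(2.1, 0.6)

The brown hexagon was at (5.3, 7.6) in frame 1 and (7.4, 8.2) in frame 2.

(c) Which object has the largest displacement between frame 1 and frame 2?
the cyan circle

(moved 3.5; next 3.0)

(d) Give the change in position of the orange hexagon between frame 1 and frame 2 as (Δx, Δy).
(-1.0, -2.8)

The orange hexagon was at (3.1, 9.4) in frame 1 and (2.1, 6.6) in frame 2.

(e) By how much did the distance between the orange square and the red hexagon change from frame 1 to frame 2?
+1.6

Distance in frame 1: 7.0. Distance in frame 2: 8.6.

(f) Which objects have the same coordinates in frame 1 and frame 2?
the pink cross, the orange square, the blue cross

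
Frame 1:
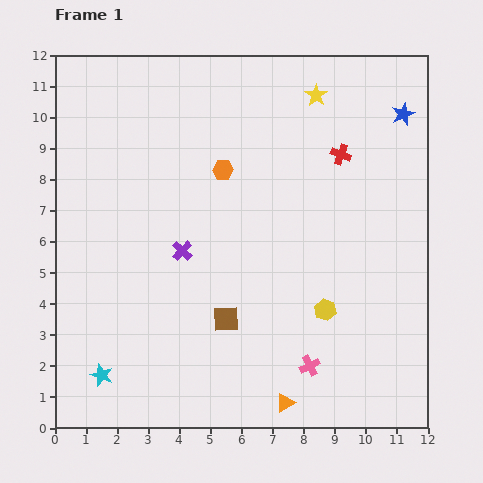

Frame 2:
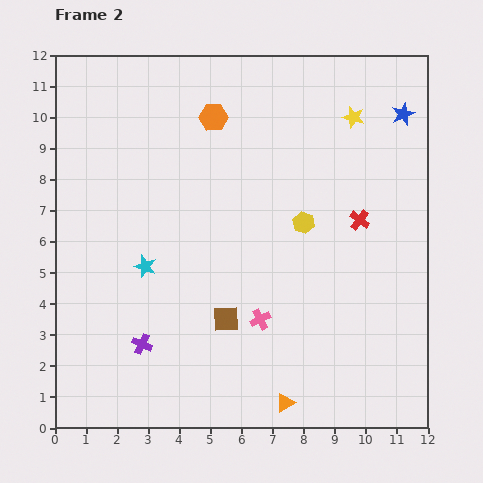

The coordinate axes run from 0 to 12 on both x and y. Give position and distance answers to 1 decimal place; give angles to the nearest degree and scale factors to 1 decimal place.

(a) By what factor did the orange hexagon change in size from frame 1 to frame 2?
1.4×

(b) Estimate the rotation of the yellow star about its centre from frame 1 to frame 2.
20° counter-clockwise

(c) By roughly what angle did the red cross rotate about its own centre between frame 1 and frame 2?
16° clockwise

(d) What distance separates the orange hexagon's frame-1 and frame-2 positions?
1.7

The orange hexagon moved from (5.4, 8.3) to (5.1, 10.0), a distance of √(0.3² + 1.7²) ≈ 1.7.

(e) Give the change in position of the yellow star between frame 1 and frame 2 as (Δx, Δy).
(1.2, -0.7)

The yellow star was at (8.4, 10.7) in frame 1 and (9.6, 10.0) in frame 2.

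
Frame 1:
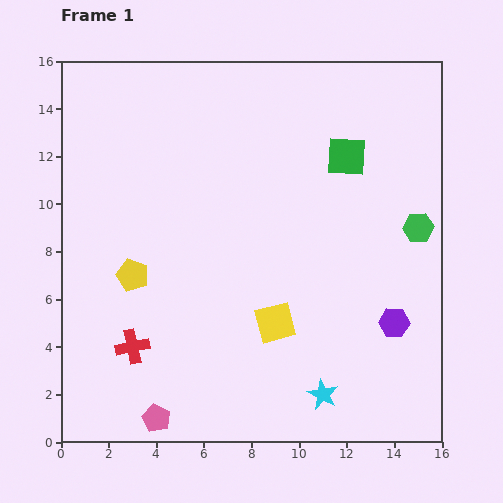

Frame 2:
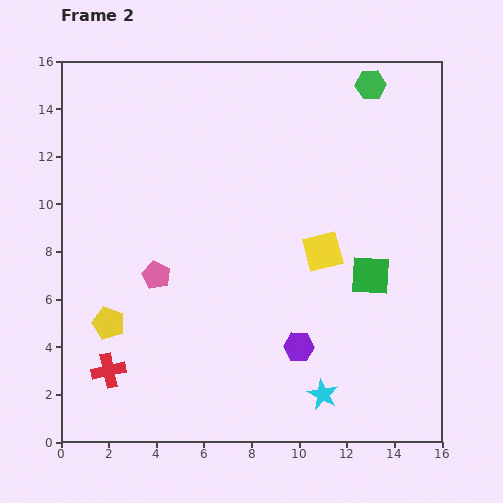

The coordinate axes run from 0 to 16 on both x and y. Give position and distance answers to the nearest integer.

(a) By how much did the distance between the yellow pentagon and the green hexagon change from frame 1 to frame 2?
+3

Distance in frame 1: 12. Distance in frame 2: 15.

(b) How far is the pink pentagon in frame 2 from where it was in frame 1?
6

The pink pentagon moved from (4, 1) to (4, 7), a distance of √(0² + 6²) ≈ 6.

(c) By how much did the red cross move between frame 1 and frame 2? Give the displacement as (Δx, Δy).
(-1, -1)

The red cross was at (3, 4) in frame 1 and (2, 3) in frame 2.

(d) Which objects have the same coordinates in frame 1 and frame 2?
the cyan star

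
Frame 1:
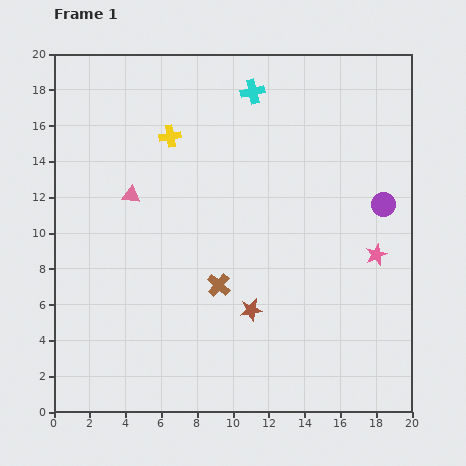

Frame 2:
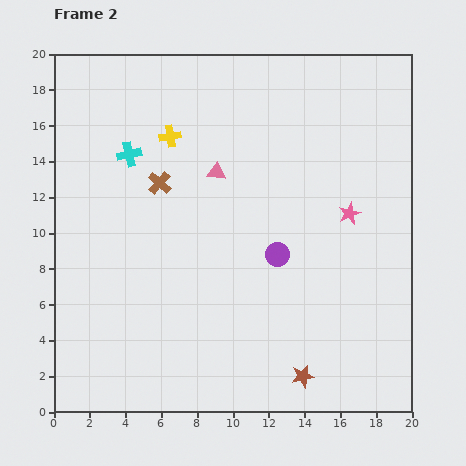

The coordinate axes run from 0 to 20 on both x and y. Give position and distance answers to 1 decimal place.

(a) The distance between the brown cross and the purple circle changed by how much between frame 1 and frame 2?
-2.5

Distance in frame 1: 10.2. Distance in frame 2: 7.7.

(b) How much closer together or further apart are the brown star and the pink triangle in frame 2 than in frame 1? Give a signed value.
+3.1

Distance in frame 1: 9.3. Distance in frame 2: 12.4.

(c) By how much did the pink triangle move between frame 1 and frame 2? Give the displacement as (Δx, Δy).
(4.8, 1.3)

The pink triangle was at (4.3, 12.1) in frame 1 and (9.1, 13.4) in frame 2.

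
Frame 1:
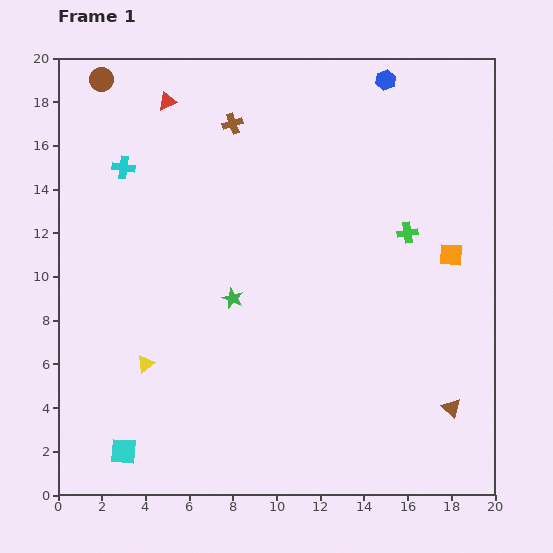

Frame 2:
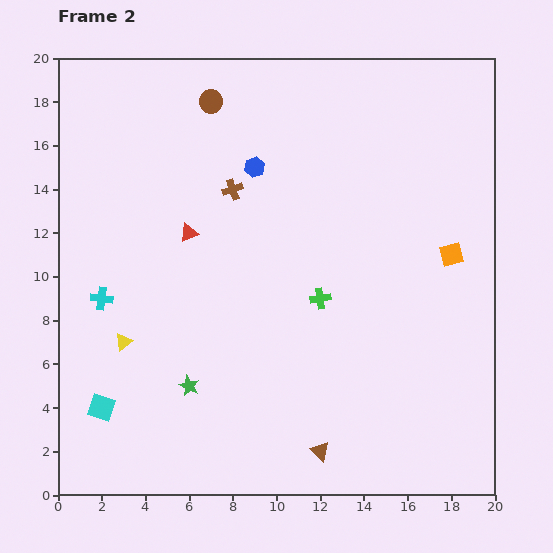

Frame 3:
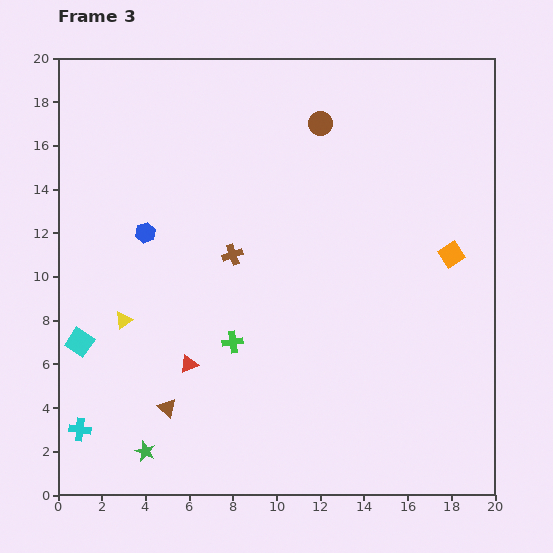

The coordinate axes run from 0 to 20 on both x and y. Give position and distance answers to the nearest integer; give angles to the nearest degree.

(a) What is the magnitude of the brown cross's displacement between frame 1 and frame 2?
3

The brown cross moved from (8, 17) to (8, 14), a distance of √(0² + 3²) ≈ 3.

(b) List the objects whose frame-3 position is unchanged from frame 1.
the orange square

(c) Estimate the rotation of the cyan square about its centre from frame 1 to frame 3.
30° clockwise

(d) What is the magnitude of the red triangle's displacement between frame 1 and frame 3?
12

The red triangle moved from (5, 18) to (6, 6), a distance of √(1² + 12²) ≈ 12.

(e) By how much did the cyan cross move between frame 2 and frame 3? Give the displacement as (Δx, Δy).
(-1, -6)

The cyan cross was at (2, 9) in frame 2 and (1, 3) in frame 3.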